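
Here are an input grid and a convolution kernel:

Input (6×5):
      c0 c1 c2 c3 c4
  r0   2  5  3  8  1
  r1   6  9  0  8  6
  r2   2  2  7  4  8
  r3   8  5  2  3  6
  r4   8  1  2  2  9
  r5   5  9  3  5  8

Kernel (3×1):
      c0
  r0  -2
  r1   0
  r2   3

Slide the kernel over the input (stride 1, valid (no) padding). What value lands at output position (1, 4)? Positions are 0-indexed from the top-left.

The receptive field on the input at this output position is [6 / 8 / 6]. Elementwise product with the kernel and sum: 6·-2 + 6·3.

6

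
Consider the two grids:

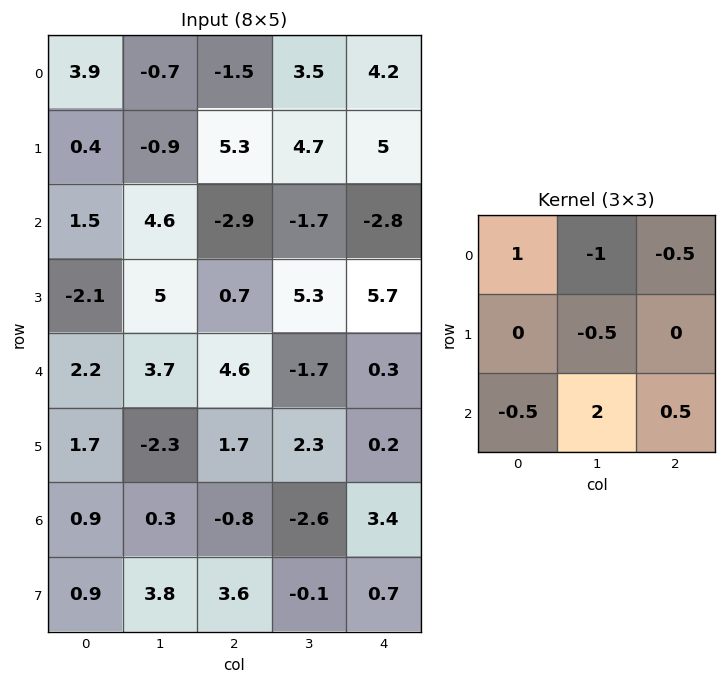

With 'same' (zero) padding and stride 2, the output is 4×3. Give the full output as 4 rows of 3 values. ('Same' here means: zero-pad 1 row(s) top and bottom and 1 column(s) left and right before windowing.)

Output[0,0]: The receptive field on the zero-padded input at this output position is [0 0 0 / 0 3.9 -0.7 / 0 0.4 -0.9]. Elementwise product with the kernel and sum: 0·1 + 0·-1 + 0·-0.5 + 3.9·-0.5 + 0·-0.5 + 0.4·2 + -0.9·0.5.

-1.6 14.15 5.55
-2.4 -5.55 9.85
0.75 5.05 -1.3
2.7 0.5 1.85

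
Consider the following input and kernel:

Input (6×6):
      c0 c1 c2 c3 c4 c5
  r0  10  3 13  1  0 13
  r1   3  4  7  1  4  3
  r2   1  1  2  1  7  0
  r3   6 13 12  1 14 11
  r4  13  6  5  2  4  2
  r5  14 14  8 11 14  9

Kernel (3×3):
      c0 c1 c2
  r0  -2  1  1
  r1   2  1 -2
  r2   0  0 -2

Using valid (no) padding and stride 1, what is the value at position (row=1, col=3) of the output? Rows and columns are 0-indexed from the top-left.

-8

The receptive field on the input at this output position is [1 4 3 / 1 7 0 / 1 14 11]. Elementwise product with the kernel and sum: 1·-2 + 4·1 + 3·1 + 1·2 + 7·1 + 0·-2 + 11·-2.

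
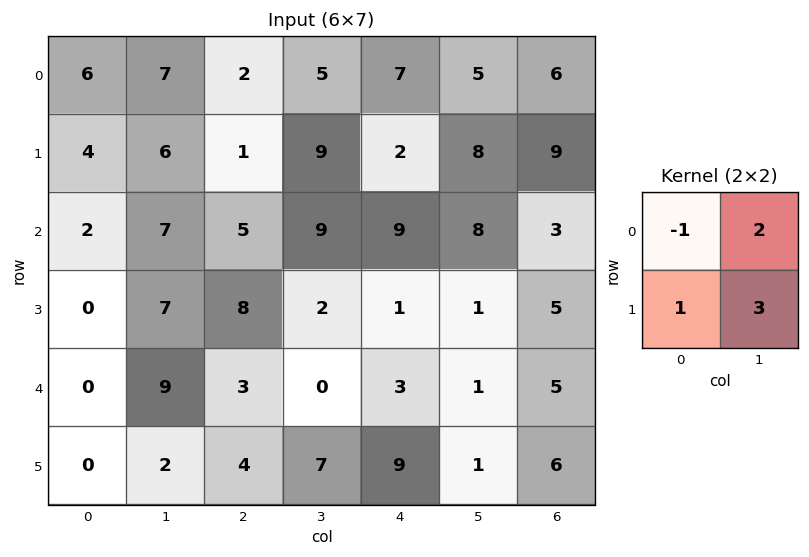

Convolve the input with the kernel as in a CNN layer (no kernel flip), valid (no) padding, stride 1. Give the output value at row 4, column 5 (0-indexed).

28

The receptive field on the input at this output position is [1 5 / 1 6]. Elementwise product with the kernel and sum: 1·-1 + 5·2 + 1·1 + 6·3.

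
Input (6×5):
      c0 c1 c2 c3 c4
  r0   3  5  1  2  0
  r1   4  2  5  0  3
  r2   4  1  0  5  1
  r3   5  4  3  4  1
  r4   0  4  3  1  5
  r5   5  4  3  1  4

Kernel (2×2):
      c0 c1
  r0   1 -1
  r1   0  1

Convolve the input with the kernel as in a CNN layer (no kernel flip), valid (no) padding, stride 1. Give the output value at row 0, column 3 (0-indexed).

The receptive field on the input at this output position is [2 0 / 0 3]. Elementwise product with the kernel and sum: 2·1 + 0·-1 + 3·1.

5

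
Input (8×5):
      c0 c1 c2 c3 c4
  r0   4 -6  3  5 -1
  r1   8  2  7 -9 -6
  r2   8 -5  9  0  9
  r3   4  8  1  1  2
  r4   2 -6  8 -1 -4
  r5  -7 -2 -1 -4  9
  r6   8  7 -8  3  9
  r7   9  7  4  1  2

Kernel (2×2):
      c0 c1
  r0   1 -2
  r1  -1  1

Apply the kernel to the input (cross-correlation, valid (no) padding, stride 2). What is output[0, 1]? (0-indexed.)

-23

The receptive field on the input at this output position is [3 5 / 7 -9]. Elementwise product with the kernel and sum: 3·1 + 5·-2 + 7·-1 + -9·1.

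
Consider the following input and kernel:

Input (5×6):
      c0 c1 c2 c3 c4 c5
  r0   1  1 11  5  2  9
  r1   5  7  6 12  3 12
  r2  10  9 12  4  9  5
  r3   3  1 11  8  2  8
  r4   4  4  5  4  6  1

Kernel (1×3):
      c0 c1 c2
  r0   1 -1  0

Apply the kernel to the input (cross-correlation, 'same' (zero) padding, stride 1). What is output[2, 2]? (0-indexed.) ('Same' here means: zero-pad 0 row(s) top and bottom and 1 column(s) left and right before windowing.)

The receptive field on the zero-padded input at this output position is [9 12 4]. Elementwise product with the kernel and sum: 9·1 + 12·-1.

-3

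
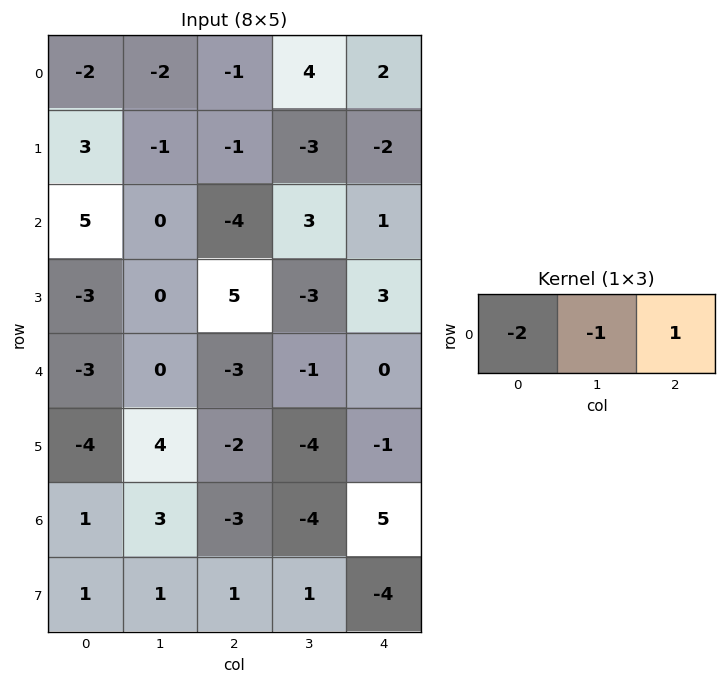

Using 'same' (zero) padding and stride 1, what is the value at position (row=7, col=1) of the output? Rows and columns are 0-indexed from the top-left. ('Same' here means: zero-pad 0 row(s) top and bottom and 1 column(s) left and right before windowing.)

-2

The receptive field on the zero-padded input at this output position is [1 1 1]. Elementwise product with the kernel and sum: 1·-2 + 1·-1 + 1·1.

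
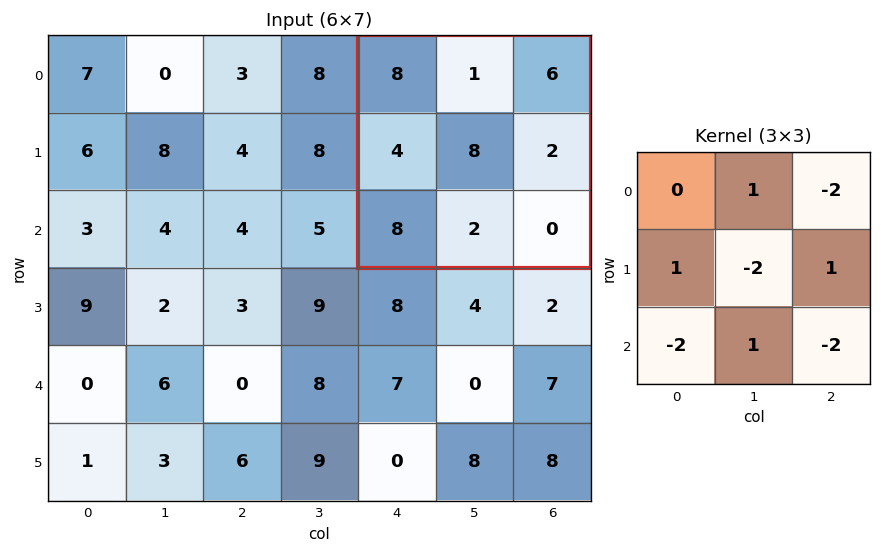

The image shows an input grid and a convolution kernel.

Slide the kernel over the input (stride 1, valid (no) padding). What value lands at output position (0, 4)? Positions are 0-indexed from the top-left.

-35

The receptive field on the input at this output position is [8 1 6 / 4 8 2 / 8 2 0]. Elementwise product with the kernel and sum: 1·1 + 6·-2 + 4·1 + 8·-2 + 2·1 + 8·-2 + 2·1 + 0·-2.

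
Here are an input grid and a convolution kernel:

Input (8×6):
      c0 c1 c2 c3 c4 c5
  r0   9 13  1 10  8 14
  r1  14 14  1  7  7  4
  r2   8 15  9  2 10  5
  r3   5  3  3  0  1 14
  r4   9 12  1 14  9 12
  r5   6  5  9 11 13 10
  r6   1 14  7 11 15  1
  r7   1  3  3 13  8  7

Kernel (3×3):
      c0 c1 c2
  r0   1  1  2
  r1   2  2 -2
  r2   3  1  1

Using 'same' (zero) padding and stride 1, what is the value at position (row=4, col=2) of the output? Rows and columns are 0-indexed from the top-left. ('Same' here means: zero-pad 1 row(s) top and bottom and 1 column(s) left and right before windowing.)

The receptive field on the zero-padded input at this output position is [3 3 0 / 12 1 14 / 5 9 11]. Elementwise product with the kernel and sum: 3·1 + 3·1 + 0·2 + 12·2 + 1·2 + 14·-2 + 5·3 + 9·1 + 11·1.

39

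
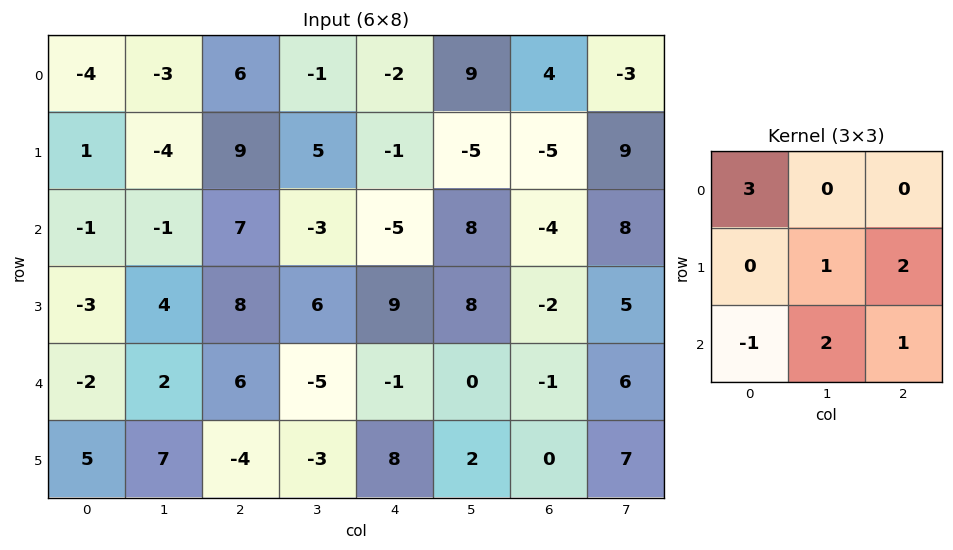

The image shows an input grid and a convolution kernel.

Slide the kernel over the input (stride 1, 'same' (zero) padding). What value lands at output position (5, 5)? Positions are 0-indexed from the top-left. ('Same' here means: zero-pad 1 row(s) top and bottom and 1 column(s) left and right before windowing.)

-1

The receptive field on the zero-padded input at this output position is [-1 0 -1 / 8 2 0 / 0 0 0]. Elementwise product with the kernel and sum: -1·3 + 2·1 + 0·2 + 0·-1 + 0·2 + 0·1.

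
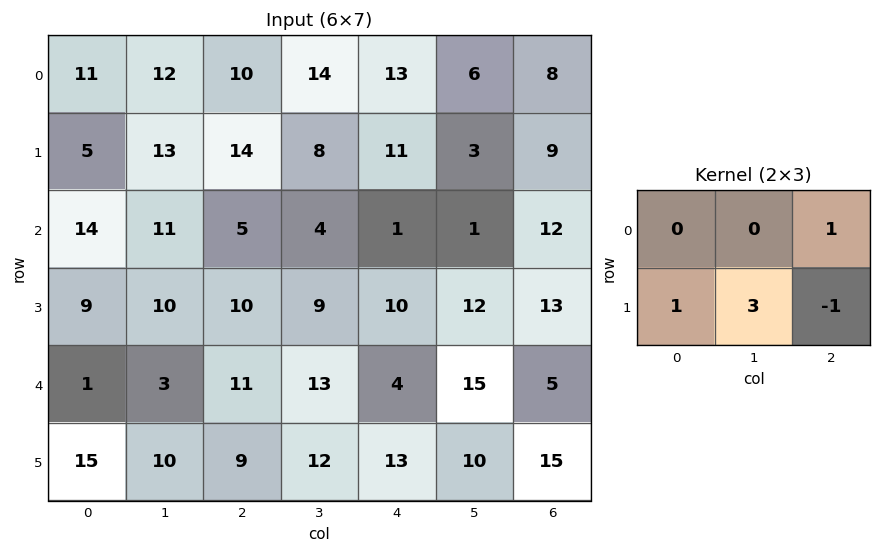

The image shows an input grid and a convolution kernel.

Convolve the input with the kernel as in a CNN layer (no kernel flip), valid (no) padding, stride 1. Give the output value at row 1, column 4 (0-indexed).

1

The receptive field on the input at this output position is [11 3 9 / 1 1 12]. Elementwise product with the kernel and sum: 9·1 + 1·1 + 1·3 + 12·-1.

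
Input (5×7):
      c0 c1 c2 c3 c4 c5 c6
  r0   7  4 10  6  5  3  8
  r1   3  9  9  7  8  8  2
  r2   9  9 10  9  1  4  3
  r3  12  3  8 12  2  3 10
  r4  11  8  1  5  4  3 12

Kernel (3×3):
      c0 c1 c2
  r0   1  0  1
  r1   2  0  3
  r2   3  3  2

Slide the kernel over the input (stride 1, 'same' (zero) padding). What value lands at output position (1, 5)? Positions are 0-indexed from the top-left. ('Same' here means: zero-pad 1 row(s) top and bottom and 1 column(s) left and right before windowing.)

56

The receptive field on the zero-padded input at this output position is [5 3 8 / 8 8 2 / 1 4 3]. Elementwise product with the kernel and sum: 5·1 + 8·1 + 8·2 + 2·3 + 1·3 + 4·3 + 3·2.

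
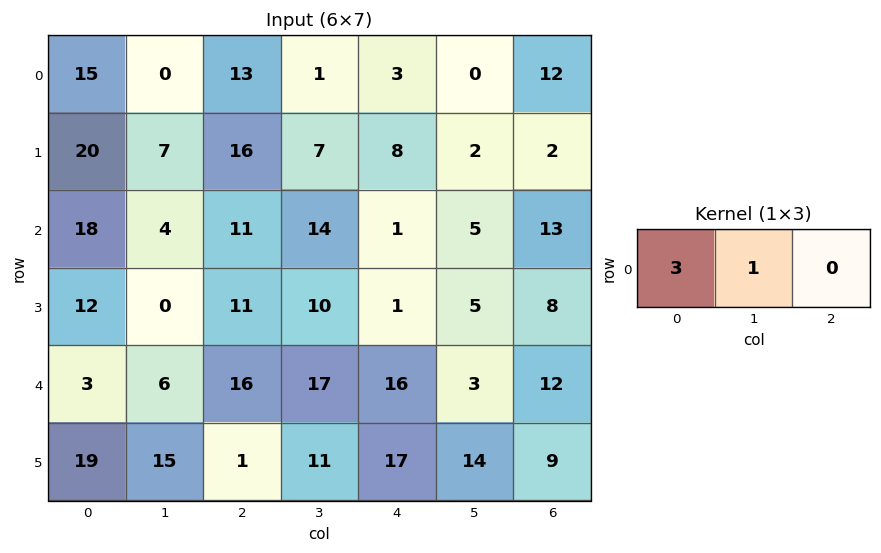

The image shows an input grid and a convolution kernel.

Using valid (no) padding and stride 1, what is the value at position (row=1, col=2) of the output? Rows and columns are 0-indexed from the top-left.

55

The receptive field on the input at this output position is [16 7 8]. Elementwise product with the kernel and sum: 16·3 + 7·1.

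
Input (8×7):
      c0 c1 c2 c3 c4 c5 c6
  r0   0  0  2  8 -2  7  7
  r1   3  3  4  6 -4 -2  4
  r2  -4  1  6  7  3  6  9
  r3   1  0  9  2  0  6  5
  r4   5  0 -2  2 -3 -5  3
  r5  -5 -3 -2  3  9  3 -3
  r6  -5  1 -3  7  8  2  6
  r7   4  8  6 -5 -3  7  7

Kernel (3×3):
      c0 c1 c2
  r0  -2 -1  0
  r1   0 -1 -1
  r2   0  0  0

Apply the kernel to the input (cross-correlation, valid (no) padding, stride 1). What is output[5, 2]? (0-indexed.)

The receptive field on the input at this output position is [-2 3 9 / -3 7 8 / 6 -5 -3]. Elementwise product with the kernel and sum: -2·-2 + 3·-1 + 7·-1 + 8·-1.

-14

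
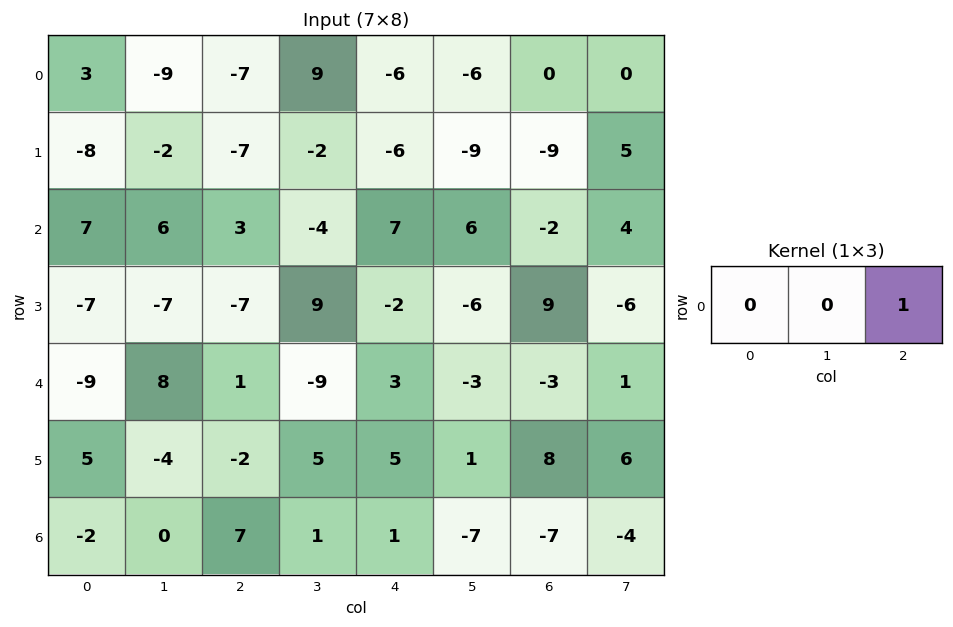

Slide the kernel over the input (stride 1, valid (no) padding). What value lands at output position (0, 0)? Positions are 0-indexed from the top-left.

-7

The receptive field on the input at this output position is [3 -9 -7]. Elementwise product with the kernel and sum: -7·1.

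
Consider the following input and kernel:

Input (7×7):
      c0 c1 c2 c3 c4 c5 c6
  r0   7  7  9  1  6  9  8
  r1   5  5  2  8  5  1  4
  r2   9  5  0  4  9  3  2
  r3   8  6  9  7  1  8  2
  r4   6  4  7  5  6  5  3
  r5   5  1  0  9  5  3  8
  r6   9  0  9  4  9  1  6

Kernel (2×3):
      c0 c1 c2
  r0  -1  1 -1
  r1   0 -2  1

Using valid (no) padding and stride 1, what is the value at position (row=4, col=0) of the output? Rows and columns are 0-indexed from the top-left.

The receptive field on the input at this output position is [6 4 7 / 5 1 0]. Elementwise product with the kernel and sum: 6·-1 + 4·1 + 7·-1 + 1·-2 + 0·1.

-11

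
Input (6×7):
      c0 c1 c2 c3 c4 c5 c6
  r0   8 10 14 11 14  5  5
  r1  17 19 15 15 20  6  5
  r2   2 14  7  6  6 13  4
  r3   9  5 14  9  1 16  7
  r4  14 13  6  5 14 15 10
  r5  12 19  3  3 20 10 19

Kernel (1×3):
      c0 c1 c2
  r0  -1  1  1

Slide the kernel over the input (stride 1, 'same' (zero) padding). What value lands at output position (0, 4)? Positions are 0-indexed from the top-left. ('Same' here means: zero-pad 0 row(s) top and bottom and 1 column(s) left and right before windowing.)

The receptive field on the zero-padded input at this output position is [11 14 5]. Elementwise product with the kernel and sum: 11·-1 + 14·1 + 5·1.

8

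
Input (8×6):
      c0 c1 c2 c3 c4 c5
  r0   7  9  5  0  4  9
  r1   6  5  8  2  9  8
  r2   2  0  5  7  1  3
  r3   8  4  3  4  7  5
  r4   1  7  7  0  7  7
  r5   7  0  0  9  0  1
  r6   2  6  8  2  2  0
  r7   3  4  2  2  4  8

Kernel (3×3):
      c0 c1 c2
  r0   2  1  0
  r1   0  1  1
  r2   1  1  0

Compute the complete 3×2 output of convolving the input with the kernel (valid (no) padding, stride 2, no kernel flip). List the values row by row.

Output[0,0]: The receptive field on the input at this output position is [7 9 5 / 6 5 8 / 2 0 5]. Elementwise product with the kernel and sum: 7·2 + 9·1 + 5·1 + 8·1 + 2·1 + 0·1.
Output[0,1]: The receptive field on the input at this output position is [5 0 4 / 8 2 9 / 5 7 1]. Elementwise product with the kernel and sum: 5·2 + 0·1 + 2·1 + 9·1 + 5·1 + 7·1.

38 33
19 35
17 33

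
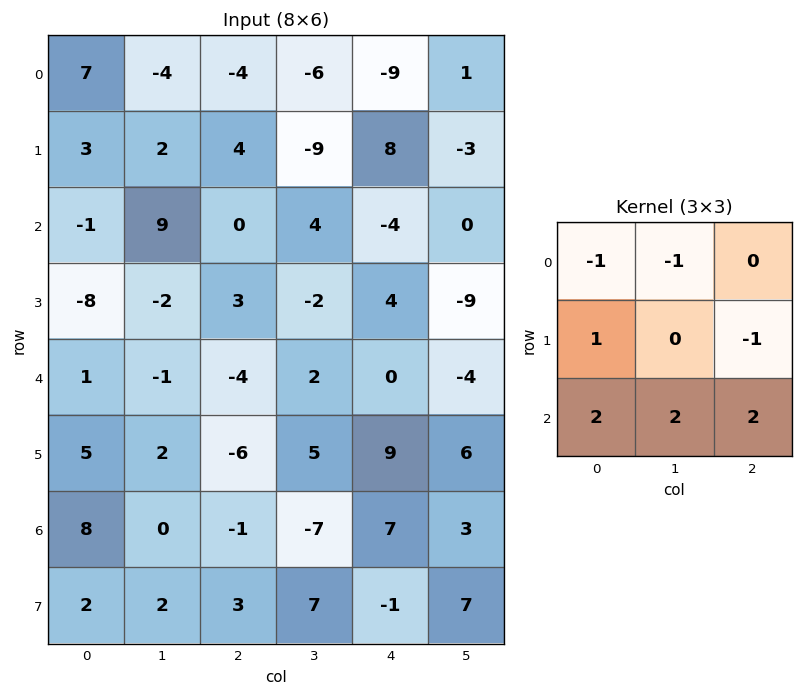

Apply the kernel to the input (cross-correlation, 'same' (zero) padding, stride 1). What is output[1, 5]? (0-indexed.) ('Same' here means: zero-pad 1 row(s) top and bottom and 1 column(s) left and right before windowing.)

The receptive field on the zero-padded input at this output position is [-9 1 0 / 8 -3 0 / -4 0 0]. Elementwise product with the kernel and sum: -9·-1 + 1·-1 + 8·1 + 0·-1 + -4·2 + 0·2 + 0·2.

8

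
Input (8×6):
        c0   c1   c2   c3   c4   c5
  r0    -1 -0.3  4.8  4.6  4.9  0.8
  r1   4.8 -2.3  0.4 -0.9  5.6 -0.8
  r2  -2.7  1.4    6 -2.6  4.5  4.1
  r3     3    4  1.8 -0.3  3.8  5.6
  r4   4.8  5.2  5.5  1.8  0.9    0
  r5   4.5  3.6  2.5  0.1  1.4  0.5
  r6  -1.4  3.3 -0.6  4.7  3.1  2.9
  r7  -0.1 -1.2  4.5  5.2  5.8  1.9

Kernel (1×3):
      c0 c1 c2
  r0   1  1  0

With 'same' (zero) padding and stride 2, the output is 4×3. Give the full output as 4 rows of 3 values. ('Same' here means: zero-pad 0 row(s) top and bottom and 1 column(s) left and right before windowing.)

-1 4.5 9.5
-2.7 7.4 1.9
4.8 10.7 2.7
-1.4 2.7 7.8

Output[0,0]: The receptive field on the zero-padded input at this output position is [0 -1 -0.3]. Elementwise product with the kernel and sum: 0·1 + -1·1.
Output[0,1]: The receptive field on the zero-padded input at this output position is [-0.3 4.8 4.6]. Elementwise product with the kernel and sum: -0.3·1 + 4.8·1.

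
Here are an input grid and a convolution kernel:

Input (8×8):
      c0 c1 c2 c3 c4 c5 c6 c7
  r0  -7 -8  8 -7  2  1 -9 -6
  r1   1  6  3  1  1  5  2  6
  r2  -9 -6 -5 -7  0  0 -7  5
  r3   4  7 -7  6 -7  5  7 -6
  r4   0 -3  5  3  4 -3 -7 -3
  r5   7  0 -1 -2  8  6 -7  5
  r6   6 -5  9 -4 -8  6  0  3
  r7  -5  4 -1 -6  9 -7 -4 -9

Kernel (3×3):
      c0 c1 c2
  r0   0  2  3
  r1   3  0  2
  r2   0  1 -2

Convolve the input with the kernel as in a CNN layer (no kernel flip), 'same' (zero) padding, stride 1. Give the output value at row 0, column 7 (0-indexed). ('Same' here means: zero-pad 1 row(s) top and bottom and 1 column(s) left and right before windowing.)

The receptive field on the zero-padded input at this output position is [0 0 0 / -9 -6 0 / 2 6 0]. Elementwise product with the kernel and sum: 0·2 + 0·3 + -9·3 + 0·2 + 6·1 + 0·-2.

-21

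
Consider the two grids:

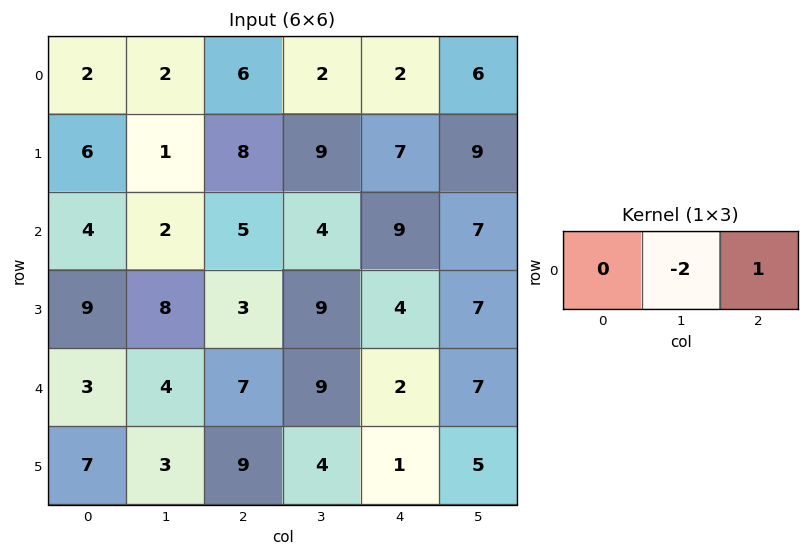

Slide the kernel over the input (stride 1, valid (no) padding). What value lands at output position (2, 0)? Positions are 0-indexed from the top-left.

1

The receptive field on the input at this output position is [4 2 5]. Elementwise product with the kernel and sum: 2·-2 + 5·1.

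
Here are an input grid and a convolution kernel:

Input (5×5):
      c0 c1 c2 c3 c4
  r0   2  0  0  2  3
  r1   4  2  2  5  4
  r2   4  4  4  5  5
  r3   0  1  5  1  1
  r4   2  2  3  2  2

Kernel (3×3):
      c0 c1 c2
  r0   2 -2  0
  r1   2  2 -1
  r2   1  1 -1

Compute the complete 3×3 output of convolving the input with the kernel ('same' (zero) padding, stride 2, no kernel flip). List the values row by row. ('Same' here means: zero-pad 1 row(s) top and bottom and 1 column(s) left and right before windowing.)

6 -3 19
-5 16 24
2 0 8

Output[0,0]: The receptive field on the zero-padded input at this output position is [0 0 0 / 0 2 0 / 0 4 2]. Elementwise product with the kernel and sum: 0·2 + 0·-2 + 0·2 + 2·2 + 0·-1 + 0·1 + 4·1 + 2·-1.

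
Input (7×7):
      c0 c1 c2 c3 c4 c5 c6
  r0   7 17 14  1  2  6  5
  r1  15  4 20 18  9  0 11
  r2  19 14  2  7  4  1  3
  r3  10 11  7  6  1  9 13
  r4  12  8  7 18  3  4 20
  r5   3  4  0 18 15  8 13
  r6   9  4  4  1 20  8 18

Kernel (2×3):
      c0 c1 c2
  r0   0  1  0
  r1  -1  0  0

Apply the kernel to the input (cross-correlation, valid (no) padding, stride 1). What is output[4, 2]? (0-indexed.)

The receptive field on the input at this output position is [7 18 3 / 0 18 15]. Elementwise product with the kernel and sum: 18·1 + 0·-1.

18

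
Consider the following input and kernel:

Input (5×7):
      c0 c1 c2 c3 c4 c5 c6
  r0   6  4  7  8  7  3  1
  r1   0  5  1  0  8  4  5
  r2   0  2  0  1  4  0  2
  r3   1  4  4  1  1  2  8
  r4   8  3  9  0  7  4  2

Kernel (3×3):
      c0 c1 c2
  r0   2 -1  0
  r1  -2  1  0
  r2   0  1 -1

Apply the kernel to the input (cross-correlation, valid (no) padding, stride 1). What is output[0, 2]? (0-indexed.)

The receptive field on the input at this output position is [7 8 7 / 1 0 8 / 0 1 4]. Elementwise product with the kernel and sum: 7·2 + 8·-1 + 1·-2 + 0·1 + 1·1 + 4·-1.

1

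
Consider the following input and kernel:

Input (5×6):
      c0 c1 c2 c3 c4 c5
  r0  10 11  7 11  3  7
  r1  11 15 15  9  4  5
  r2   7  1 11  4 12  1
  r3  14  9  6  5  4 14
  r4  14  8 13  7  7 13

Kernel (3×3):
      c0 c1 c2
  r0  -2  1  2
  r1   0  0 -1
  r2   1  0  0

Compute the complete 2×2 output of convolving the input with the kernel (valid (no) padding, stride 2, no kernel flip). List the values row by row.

-3 10
17 15

Output[0,0]: The receptive field on the input at this output position is [10 11 7 / 11 15 15 / 7 1 11]. Elementwise product with the kernel and sum: 10·-2 + 11·1 + 7·2 + 15·-1 + 7·1.
Output[0,1]: The receptive field on the input at this output position is [7 11 3 / 15 9 4 / 11 4 12]. Elementwise product with the kernel and sum: 7·-2 + 11·1 + 3·2 + 4·-1 + 11·1.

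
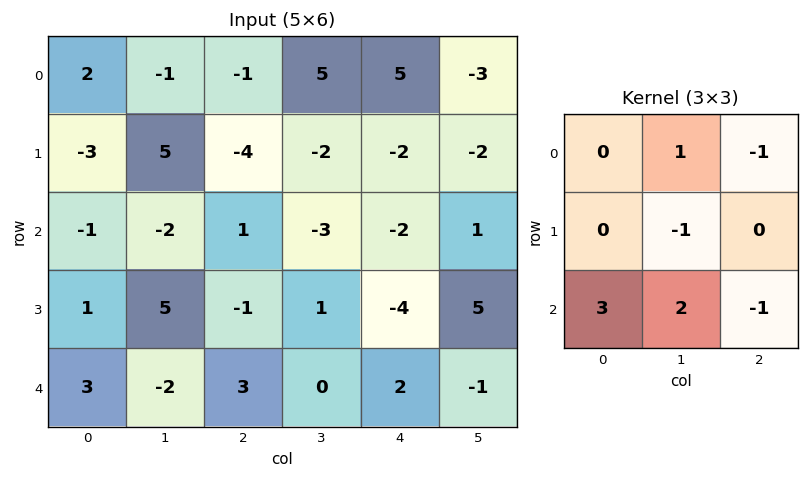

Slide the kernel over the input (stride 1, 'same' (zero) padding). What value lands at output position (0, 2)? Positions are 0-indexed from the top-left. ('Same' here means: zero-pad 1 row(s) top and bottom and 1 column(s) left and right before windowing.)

The receptive field on the zero-padded input at this output position is [0 0 0 / -1 -1 5 / 5 -4 -2]. Elementwise product with the kernel and sum: 0·1 + 0·-1 + -1·-1 + 5·3 + -4·2 + -2·-1.

10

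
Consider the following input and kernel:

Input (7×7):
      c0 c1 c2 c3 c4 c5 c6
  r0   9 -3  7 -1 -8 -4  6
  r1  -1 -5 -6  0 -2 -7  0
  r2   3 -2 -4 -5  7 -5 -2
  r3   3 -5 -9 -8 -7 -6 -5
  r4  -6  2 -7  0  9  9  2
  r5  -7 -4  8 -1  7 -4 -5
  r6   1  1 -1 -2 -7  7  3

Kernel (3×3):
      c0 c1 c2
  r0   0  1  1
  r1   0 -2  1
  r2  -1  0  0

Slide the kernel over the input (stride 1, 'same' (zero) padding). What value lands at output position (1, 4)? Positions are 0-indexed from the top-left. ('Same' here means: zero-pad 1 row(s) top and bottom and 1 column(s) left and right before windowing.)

The receptive field on the zero-padded input at this output position is [-1 -8 -4 / 0 -2 -7 / -5 7 -5]. Elementwise product with the kernel and sum: -8·1 + -4·1 + -2·-2 + -7·1 + -5·-1.

-10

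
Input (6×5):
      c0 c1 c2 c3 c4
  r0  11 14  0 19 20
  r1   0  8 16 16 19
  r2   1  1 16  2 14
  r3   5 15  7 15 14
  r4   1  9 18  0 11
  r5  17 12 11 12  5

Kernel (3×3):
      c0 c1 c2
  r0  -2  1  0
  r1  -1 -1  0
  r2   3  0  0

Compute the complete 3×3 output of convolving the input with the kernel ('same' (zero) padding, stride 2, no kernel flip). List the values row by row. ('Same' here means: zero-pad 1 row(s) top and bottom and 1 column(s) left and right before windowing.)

-11 10 9
-1 28 16
4 -14 9

Output[0,0]: The receptive field on the zero-padded input at this output position is [0 0 0 / 0 11 14 / 0 0 8]. Elementwise product with the kernel and sum: 0·-2 + 0·1 + 0·-1 + 11·-1 + 0·3.
Output[0,1]: The receptive field on the zero-padded input at this output position is [0 0 0 / 14 0 19 / 8 16 16]. Elementwise product with the kernel and sum: 0·-2 + 0·1 + 14·-1 + 0·-1 + 8·3.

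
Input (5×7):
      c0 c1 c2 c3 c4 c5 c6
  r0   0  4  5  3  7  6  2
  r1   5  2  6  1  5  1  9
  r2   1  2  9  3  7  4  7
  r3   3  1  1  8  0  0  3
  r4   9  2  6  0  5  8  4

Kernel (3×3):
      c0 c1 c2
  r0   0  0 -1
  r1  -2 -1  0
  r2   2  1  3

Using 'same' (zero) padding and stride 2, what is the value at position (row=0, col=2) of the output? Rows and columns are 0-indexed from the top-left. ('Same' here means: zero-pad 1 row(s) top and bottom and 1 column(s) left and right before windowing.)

The receptive field on the zero-padded input at this output position is [0 0 0 / 3 7 6 / 1 5 1]. Elementwise product with the kernel and sum: 0·-1 + 3·-2 + 7·-1 + 1·2 + 5·1 + 1·3.

-3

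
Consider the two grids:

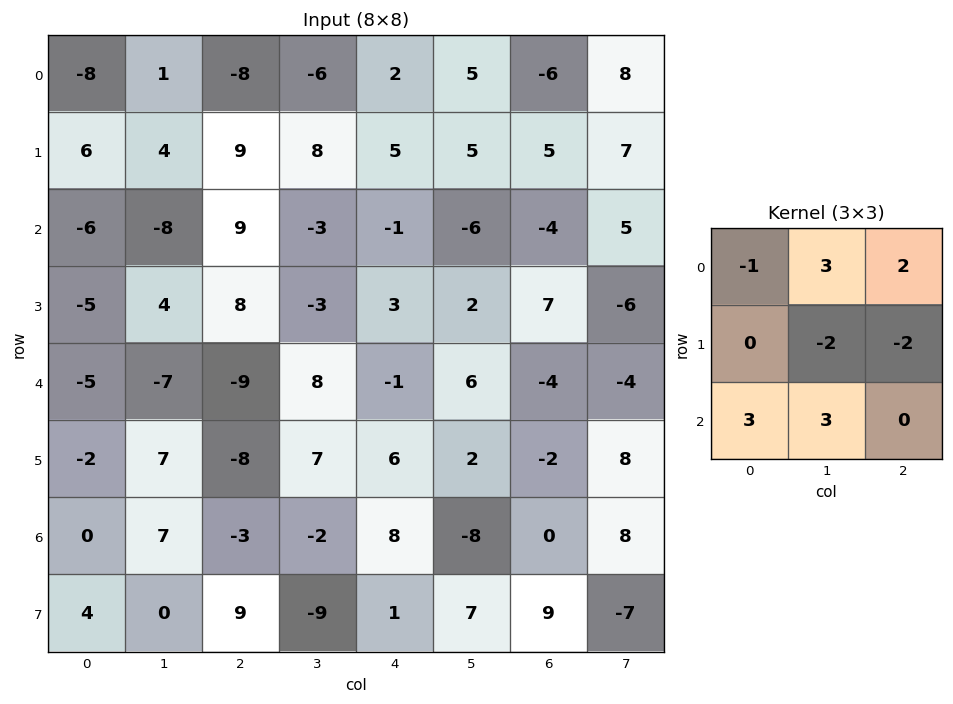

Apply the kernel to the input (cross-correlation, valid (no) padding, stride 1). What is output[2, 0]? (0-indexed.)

The receptive field on the input at this output position is [-6 -8 9 / -5 4 8 / -5 -7 -9]. Elementwise product with the kernel and sum: -6·-1 + -8·3 + 9·2 + 4·-2 + 8·-2 + -5·3 + -7·3.

-60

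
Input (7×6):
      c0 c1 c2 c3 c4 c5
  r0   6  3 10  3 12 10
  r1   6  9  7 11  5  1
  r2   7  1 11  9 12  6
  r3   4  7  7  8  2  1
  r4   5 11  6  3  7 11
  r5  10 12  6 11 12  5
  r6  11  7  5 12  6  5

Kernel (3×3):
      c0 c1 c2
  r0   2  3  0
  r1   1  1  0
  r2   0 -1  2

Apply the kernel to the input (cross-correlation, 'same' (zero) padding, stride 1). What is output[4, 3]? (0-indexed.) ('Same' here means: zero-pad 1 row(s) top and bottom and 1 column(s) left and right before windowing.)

60

The receptive field on the zero-padded input at this output position is [7 8 2 / 6 3 7 / 6 11 12]. Elementwise product with the kernel and sum: 7·2 + 8·3 + 6·1 + 3·1 + 11·-1 + 12·2.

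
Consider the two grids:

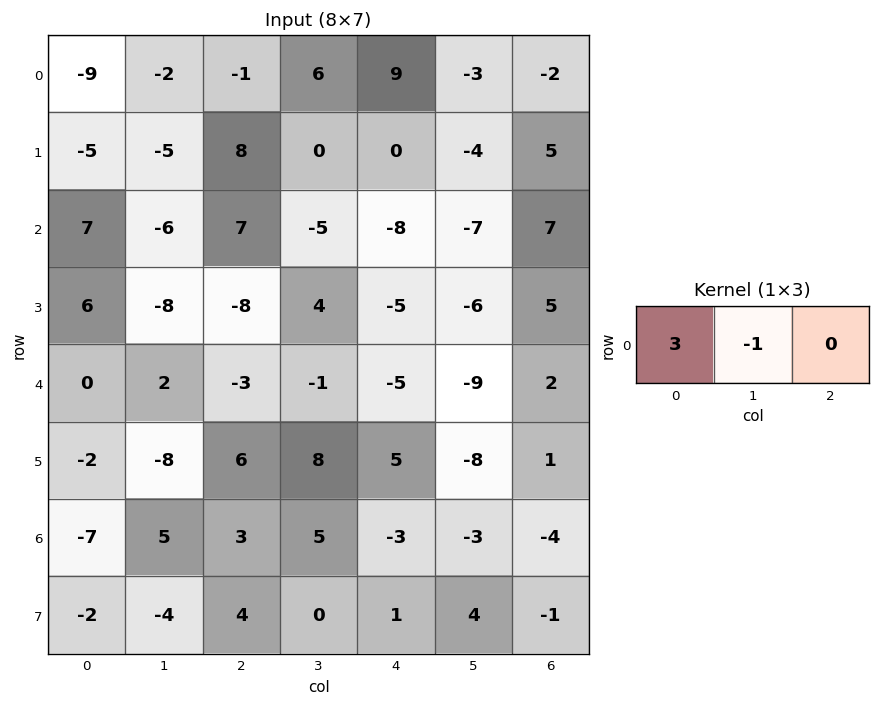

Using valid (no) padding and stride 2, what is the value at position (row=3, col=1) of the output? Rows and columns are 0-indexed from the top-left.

The receptive field on the input at this output position is [3 5 -3]. Elementwise product with the kernel and sum: 3·3 + 5·-1.

4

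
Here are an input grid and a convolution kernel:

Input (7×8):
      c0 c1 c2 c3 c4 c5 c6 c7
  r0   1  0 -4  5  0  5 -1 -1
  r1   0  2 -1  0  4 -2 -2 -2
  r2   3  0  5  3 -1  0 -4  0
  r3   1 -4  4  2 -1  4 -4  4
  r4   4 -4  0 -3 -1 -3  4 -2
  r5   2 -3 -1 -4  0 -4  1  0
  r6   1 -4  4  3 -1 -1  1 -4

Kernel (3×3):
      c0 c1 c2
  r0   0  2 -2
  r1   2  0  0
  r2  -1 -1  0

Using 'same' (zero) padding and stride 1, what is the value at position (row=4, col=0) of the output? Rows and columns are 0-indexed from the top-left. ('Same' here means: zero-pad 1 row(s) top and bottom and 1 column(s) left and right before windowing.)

The receptive field on the zero-padded input at this output position is [0 1 -4 / 0 4 -4 / 0 2 -3]. Elementwise product with the kernel and sum: 1·2 + -4·-2 + 0·2 + 0·-1 + 2·-1.

8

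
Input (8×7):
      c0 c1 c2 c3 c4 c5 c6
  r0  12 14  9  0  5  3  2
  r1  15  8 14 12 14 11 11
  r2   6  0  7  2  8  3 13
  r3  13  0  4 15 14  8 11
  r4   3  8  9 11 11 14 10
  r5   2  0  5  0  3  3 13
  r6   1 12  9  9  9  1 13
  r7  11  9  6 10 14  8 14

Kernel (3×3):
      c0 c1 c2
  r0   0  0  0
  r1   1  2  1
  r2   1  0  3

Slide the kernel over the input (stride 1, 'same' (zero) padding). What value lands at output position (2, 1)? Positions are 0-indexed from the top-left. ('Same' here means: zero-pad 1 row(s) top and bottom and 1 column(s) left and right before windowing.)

The receptive field on the zero-padded input at this output position is [15 8 14 / 6 0 7 / 13 0 4]. Elementwise product with the kernel and sum: 6·1 + 0·2 + 7·1 + 13·1 + 4·3.

38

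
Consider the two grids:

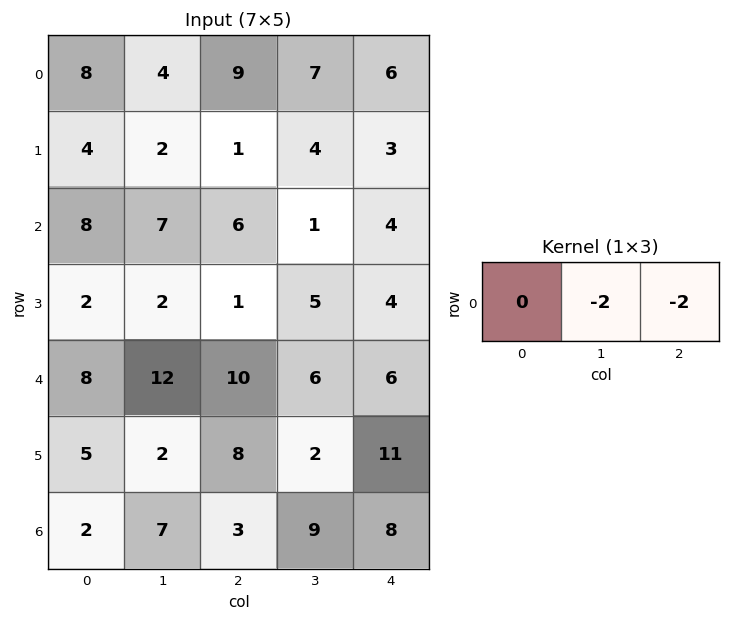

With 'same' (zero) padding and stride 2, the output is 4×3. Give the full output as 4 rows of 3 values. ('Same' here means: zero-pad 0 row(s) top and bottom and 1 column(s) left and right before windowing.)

Output[0,0]: The receptive field on the zero-padded input at this output position is [0 8 4]. Elementwise product with the kernel and sum: 8·-2 + 4·-2.
Output[0,1]: The receptive field on the zero-padded input at this output position is [4 9 7]. Elementwise product with the kernel and sum: 9·-2 + 7·-2.

-24 -32 -12
-30 -14 -8
-40 -32 -12
-18 -24 -16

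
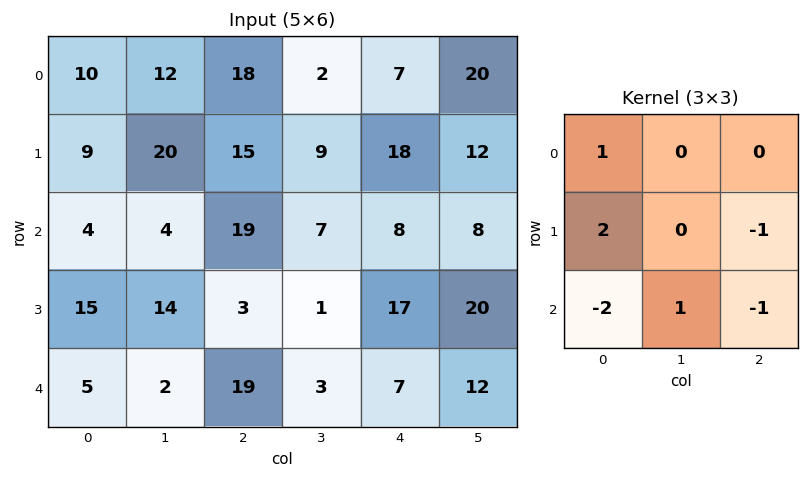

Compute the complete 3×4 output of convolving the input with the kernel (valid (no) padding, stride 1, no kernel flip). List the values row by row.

-10 47 -9 -6
-21 -5 23 10
4 43 -34 -22

Output[0,0]: The receptive field on the input at this output position is [10 12 18 / 9 20 15 / 4 4 19]. Elementwise product with the kernel and sum: 10·1 + 9·2 + 15·-1 + 4·-2 + 4·1 + 19·-1.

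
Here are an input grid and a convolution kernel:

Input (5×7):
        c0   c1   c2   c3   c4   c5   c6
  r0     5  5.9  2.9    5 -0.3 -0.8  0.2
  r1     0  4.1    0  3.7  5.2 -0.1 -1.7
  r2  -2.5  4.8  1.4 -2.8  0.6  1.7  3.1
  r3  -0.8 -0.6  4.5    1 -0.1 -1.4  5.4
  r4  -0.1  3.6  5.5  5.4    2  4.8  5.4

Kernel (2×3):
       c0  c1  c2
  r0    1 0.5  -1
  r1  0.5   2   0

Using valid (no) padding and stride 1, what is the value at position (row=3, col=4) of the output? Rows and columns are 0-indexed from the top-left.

4.4

The receptive field on the input at this output position is [-0.1 -1.4 5.4 / 2 4.8 5.4]. Elementwise product with the kernel and sum: -0.1·1 + -1.4·0.5 + 5.4·-1 + 2·0.5 + 4.8·2.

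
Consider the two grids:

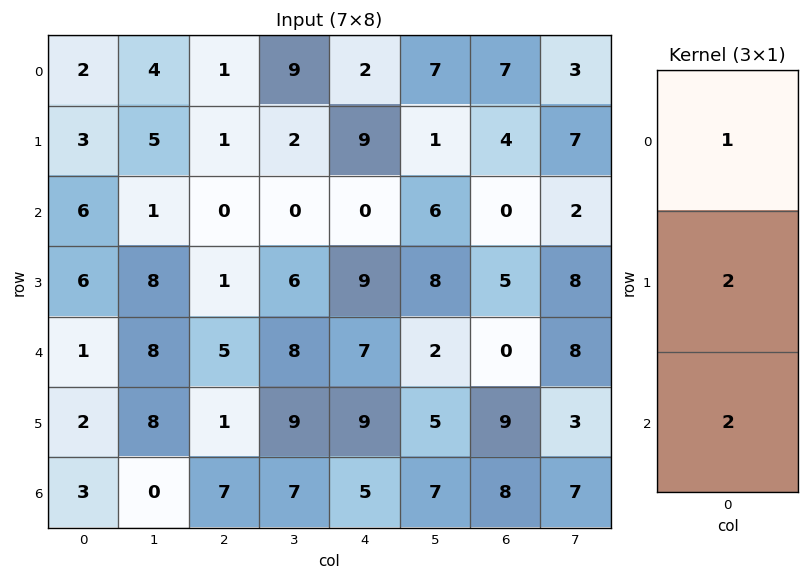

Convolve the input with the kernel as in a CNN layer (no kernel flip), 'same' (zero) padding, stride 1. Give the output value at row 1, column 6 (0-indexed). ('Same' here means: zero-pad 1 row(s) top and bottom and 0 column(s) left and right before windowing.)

The receptive field on the zero-padded input at this output position is [7 / 4 / 0]. Elementwise product with the kernel and sum: 7·1 + 4·2 + 0·2.

15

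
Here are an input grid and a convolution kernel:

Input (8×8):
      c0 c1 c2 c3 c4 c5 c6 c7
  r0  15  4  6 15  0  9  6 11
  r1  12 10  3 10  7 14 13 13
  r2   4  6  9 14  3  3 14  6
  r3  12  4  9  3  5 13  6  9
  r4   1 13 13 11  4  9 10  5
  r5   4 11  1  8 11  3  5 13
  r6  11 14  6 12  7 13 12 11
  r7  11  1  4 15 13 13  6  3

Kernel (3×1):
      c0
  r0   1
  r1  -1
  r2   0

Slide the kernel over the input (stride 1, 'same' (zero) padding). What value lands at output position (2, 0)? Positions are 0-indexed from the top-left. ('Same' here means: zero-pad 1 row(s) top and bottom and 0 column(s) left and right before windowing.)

8

The receptive field on the zero-padded input at this output position is [12 / 4 / 12]. Elementwise product with the kernel and sum: 12·1 + 4·-1.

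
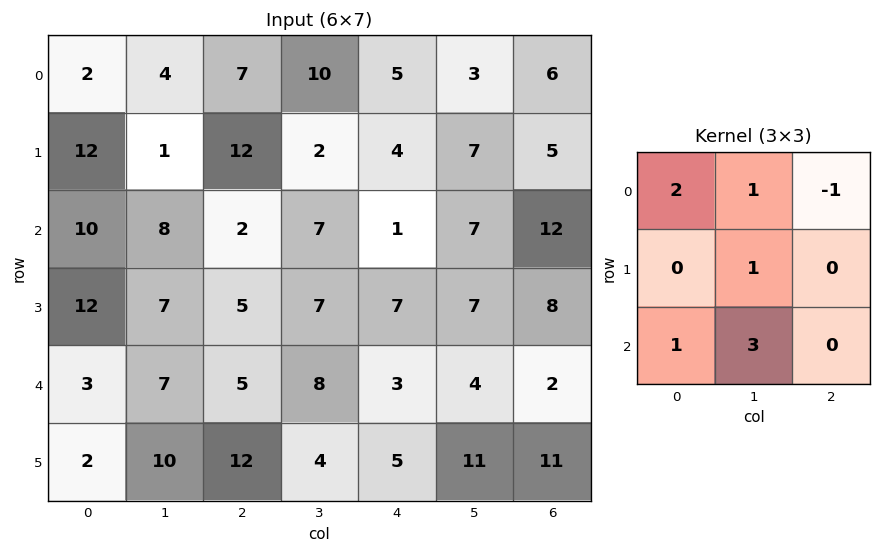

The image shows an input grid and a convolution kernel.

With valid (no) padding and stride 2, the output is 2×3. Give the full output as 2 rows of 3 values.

36 44 36
57 46 19

Output[0,0]: The receptive field on the input at this output position is [2 4 7 / 12 1 12 / 10 8 2]. Elementwise product with the kernel and sum: 2·2 + 4·1 + 7·-1 + 1·1 + 10·1 + 8·3.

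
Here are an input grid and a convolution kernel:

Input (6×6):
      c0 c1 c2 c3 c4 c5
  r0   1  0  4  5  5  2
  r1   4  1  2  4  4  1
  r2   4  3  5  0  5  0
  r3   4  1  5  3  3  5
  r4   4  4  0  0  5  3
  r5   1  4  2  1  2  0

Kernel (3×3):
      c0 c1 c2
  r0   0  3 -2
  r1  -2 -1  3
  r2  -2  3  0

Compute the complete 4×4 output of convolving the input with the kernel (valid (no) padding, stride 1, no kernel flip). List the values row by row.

Output[0,0]: The receptive field on the input at this output position is [1 0 4 / 4 1 2 / 4 3 5]. Elementwise product with the kernel and sum: 0·3 + 4·-2 + 4·-2 + 1·-1 + 2·3 + 4·-2 + 3·3.

-10 19 -1 17
-2 0 8 8
9 9 -14 36
-9 -1 17 7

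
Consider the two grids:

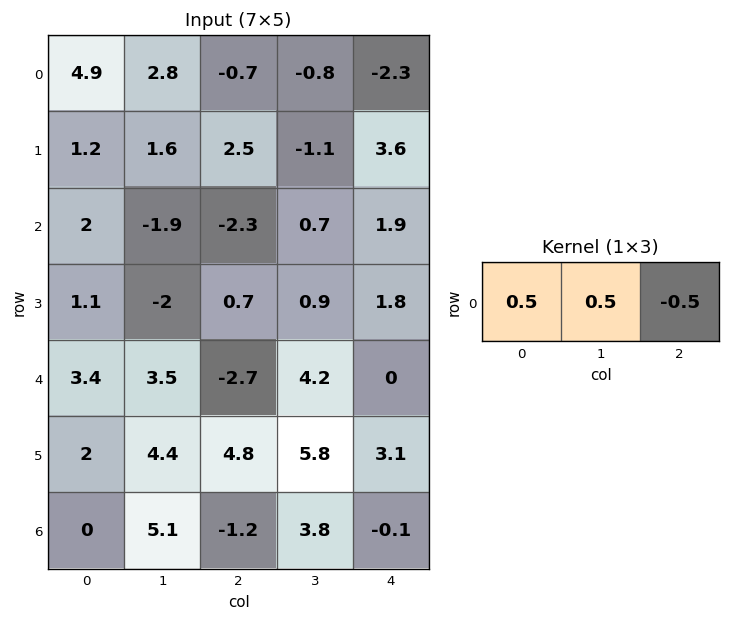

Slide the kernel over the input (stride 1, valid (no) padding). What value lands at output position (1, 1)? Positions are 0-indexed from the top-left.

2.6

The receptive field on the input at this output position is [1.6 2.5 -1.1]. Elementwise product with the kernel and sum: 1.6·0.5 + 2.5·0.5 + -1.1·-0.5.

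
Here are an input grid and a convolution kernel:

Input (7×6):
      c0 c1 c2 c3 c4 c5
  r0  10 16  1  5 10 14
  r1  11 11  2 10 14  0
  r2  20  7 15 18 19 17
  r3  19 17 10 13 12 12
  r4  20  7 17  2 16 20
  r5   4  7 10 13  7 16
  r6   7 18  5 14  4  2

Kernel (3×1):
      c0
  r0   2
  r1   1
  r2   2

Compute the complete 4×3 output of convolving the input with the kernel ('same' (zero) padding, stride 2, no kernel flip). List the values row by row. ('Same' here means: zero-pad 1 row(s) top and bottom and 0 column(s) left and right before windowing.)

32 5 38
80 39 71
66 57 54
15 25 18

Output[0,0]: The receptive field on the zero-padded input at this output position is [0 / 10 / 11]. Elementwise product with the kernel and sum: 0·2 + 10·1 + 11·2.
Output[0,1]: The receptive field on the zero-padded input at this output position is [0 / 1 / 2]. Elementwise product with the kernel and sum: 0·2 + 1·1 + 2·2.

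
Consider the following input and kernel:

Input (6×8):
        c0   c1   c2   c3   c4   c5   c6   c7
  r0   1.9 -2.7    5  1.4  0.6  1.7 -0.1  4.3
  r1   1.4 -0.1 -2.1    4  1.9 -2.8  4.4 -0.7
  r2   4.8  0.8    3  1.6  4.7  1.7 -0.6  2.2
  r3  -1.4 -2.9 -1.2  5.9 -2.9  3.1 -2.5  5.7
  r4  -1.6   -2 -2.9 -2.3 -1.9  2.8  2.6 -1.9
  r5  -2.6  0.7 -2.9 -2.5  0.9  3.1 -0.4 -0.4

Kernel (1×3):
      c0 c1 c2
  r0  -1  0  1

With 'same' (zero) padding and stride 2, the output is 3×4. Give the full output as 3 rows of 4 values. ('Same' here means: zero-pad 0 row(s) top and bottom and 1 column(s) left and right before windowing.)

-2.7 4.1 0.3 2.6
0.8 0.8 0.1 0.5
-2 -0.3 5.1 -4.7

Output[0,0]: The receptive field on the zero-padded input at this output position is [0 1.9 -2.7]. Elementwise product with the kernel and sum: 0·-1 + -2.7·1.
Output[0,1]: The receptive field on the zero-padded input at this output position is [-2.7 5 1.4]. Elementwise product with the kernel and sum: -2.7·-1 + 1.4·1.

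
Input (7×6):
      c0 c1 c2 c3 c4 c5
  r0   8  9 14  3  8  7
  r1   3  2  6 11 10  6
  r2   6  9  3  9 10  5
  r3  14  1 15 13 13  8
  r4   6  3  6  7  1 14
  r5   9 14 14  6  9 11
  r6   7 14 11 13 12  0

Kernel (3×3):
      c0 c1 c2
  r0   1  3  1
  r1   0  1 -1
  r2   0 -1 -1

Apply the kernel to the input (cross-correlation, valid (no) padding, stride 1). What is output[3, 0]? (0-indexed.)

The receptive field on the input at this output position is [14 1 15 / 6 3 6 / 9 14 14]. Elementwise product with the kernel and sum: 14·1 + 1·3 + 15·1 + 3·1 + 6·-1 + 14·-1 + 14·-1.

1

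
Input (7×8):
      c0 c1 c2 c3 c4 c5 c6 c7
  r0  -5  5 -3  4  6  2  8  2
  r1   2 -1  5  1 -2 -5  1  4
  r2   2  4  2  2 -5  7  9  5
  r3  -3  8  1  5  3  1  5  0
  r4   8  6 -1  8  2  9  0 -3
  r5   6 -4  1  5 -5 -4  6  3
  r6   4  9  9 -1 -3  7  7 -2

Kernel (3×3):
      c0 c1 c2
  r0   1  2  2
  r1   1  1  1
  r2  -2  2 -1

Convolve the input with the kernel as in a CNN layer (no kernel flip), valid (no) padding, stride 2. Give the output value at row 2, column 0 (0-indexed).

22

The receptive field on the input at this output position is [8 6 -1 / 6 -4 1 / 4 9 9]. Elementwise product with the kernel and sum: 8·1 + 6·2 + -1·2 + 6·1 + -4·1 + 1·1 + 4·-2 + 9·2 + 9·-1.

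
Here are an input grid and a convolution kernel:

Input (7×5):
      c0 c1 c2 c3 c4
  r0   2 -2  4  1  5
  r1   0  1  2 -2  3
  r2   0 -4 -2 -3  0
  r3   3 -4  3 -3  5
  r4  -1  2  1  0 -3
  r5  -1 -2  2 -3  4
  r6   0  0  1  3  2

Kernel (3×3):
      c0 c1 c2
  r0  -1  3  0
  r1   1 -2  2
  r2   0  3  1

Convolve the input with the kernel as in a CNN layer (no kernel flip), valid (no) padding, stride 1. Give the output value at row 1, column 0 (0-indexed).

The receptive field on the input at this output position is [0 1 2 / 0 -4 -2 / 3 -4 3]. Elementwise product with the kernel and sum: 0·-1 + 1·3 + 0·1 + -4·-2 + -2·2 + -4·3 + 3·1.

-2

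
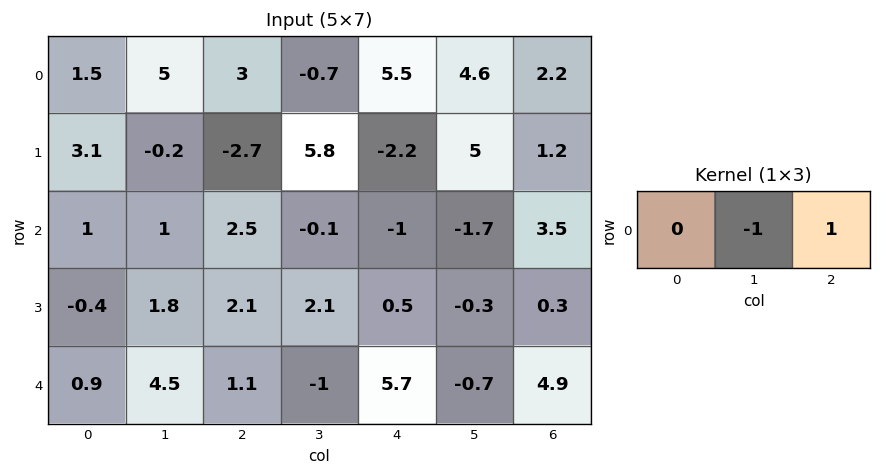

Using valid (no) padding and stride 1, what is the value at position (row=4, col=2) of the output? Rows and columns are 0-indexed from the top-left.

The receptive field on the input at this output position is [1.1 -1 5.7]. Elementwise product with the kernel and sum: -1·-1 + 5.7·1.

6.7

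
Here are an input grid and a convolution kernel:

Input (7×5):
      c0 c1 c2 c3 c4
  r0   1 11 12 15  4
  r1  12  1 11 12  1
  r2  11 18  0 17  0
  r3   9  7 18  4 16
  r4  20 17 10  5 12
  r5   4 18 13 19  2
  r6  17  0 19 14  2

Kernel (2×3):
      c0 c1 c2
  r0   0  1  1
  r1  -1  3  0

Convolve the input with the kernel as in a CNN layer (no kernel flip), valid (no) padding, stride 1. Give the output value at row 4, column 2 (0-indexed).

The receptive field on the input at this output position is [10 5 12 / 13 19 2]. Elementwise product with the kernel and sum: 5·1 + 12·1 + 13·-1 + 19·3.

61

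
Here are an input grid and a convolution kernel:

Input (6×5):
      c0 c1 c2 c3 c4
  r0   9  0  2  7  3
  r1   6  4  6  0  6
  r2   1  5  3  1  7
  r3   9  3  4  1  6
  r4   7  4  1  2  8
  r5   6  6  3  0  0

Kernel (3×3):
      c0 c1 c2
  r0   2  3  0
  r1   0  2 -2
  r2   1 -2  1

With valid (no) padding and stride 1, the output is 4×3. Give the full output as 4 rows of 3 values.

8 18 21
35 26 8
15 29 4
30 16 2

Output[0,0]: The receptive field on the input at this output position is [9 0 2 / 6 4 6 / 1 5 3]. Elementwise product with the kernel and sum: 9·2 + 0·3 + 4·2 + 6·-2 + 1·1 + 5·-2 + 3·1.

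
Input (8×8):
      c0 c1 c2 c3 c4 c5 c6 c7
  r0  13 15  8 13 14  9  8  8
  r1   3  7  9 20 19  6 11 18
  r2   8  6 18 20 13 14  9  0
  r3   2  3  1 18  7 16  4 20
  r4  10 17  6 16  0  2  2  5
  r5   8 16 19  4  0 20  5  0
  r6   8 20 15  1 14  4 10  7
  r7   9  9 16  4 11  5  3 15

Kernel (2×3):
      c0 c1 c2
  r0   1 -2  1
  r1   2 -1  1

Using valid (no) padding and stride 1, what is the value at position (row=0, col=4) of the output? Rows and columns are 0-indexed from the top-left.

The receptive field on the input at this output position is [14 9 8 / 19 6 11]. Elementwise product with the kernel and sum: 14·1 + 9·-2 + 8·1 + 19·2 + 6·-1 + 11·1.

47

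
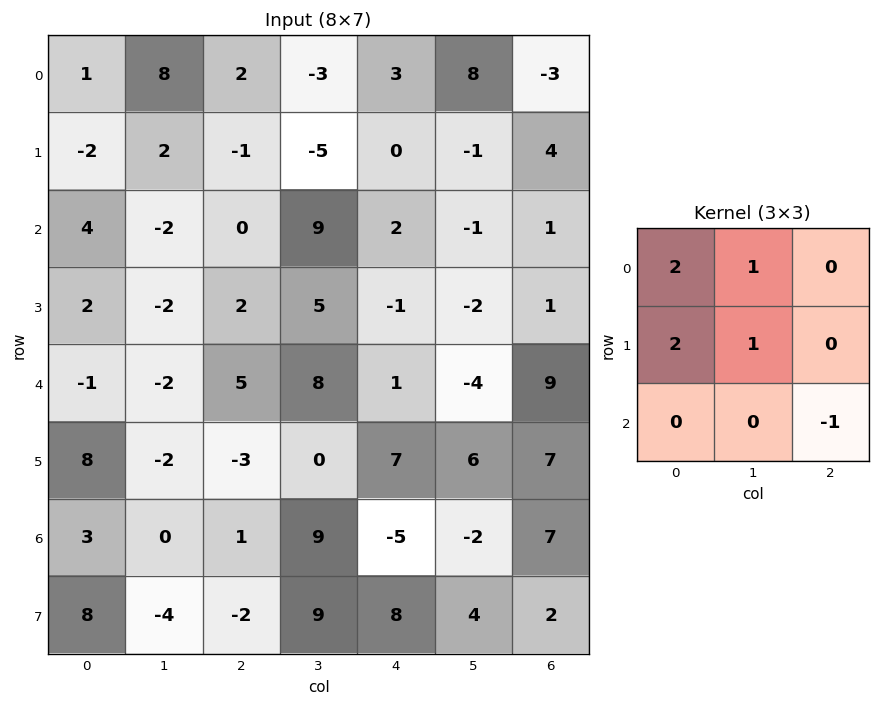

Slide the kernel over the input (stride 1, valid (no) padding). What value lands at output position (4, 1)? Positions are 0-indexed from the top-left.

-15

The receptive field on the input at this output position is [-2 5 8 / -2 -3 0 / 0 1 9]. Elementwise product with the kernel and sum: -2·2 + 5·1 + -2·2 + -3·1 + 9·-1.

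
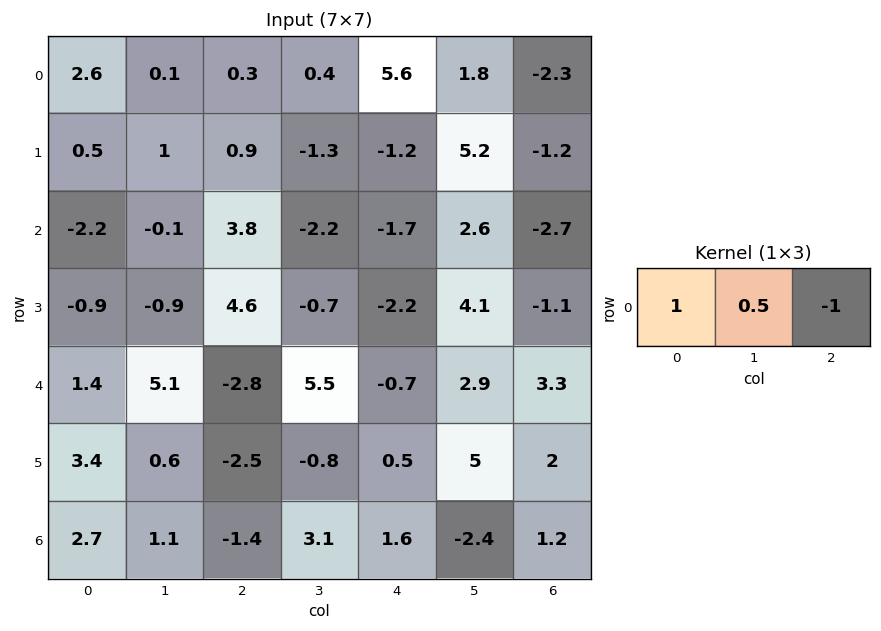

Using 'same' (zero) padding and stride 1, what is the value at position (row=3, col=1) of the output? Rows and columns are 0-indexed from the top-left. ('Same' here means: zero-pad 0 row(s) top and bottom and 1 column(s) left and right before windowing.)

The receptive field on the zero-padded input at this output position is [-0.9 -0.9 4.6]. Elementwise product with the kernel and sum: -0.9·1 + -0.9·0.5 + 4.6·-1.

-5.95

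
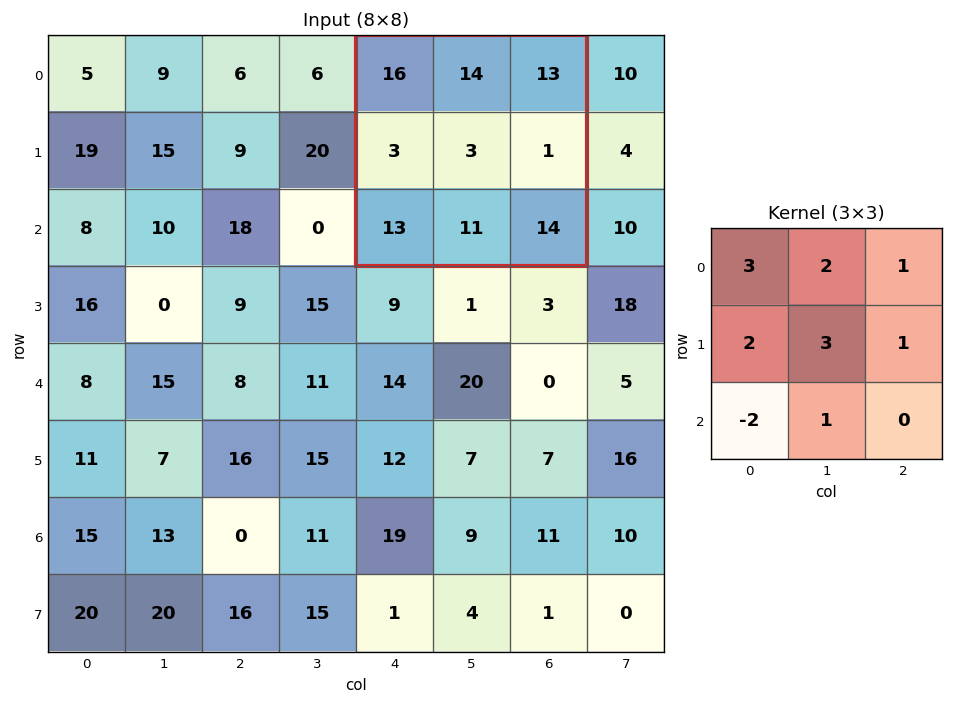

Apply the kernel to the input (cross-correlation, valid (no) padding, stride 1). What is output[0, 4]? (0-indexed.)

90

The receptive field on the input at this output position is [16 14 13 / 3 3 1 / 13 11 14]. Elementwise product with the kernel and sum: 16·3 + 14·2 + 13·1 + 3·2 + 3·3 + 1·1 + 13·-2 + 11·1.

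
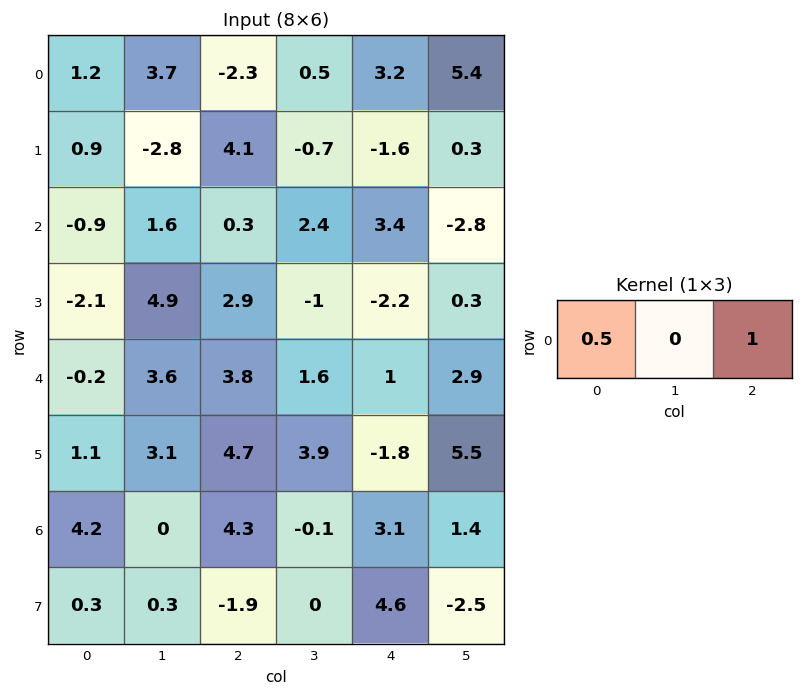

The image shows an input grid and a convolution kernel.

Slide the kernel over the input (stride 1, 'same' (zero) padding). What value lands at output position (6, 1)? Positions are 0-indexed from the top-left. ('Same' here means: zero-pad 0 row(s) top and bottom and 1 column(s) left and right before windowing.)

6.4

The receptive field on the zero-padded input at this output position is [4.2 0 4.3]. Elementwise product with the kernel and sum: 4.2·0.5 + 4.3·1.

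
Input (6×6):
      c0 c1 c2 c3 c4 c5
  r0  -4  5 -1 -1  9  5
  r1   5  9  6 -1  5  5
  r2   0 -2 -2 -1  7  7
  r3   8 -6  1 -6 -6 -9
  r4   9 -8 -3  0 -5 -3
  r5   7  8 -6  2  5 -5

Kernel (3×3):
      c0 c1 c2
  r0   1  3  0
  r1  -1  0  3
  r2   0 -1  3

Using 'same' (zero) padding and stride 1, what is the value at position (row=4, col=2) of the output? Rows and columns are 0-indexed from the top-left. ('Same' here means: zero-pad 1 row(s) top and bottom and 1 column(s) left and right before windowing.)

The receptive field on the zero-padded input at this output position is [-6 1 -6 / -8 -3 0 / 8 -6 2]. Elementwise product with the kernel and sum: -6·1 + 1·3 + -8·-1 + 0·3 + -6·-1 + 2·3.

17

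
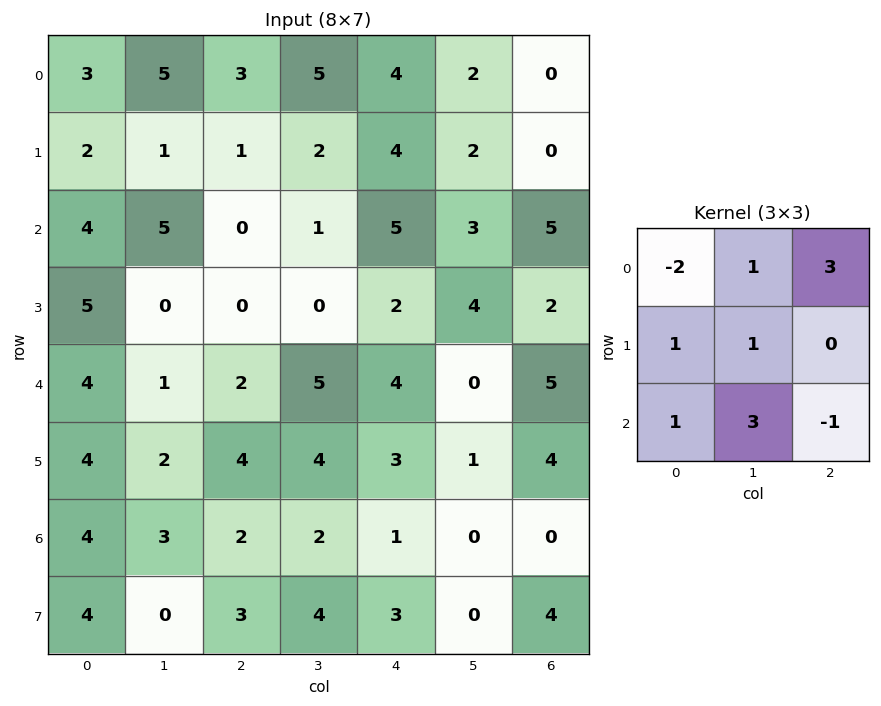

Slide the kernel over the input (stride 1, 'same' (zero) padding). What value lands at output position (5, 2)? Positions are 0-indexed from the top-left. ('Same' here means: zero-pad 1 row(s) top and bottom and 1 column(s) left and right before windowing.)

28

The receptive field on the zero-padded input at this output position is [1 2 5 / 2 4 4 / 3 2 2]. Elementwise product with the kernel and sum: 1·-2 + 2·1 + 5·3 + 2·1 + 4·1 + 3·1 + 2·3 + 2·-1.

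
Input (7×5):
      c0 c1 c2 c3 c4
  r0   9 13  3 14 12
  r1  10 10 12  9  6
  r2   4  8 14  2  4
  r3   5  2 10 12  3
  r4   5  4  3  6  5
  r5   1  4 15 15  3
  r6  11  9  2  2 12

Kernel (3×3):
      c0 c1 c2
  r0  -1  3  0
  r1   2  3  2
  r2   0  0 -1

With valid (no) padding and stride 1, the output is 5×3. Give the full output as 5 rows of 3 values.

Output[0,0]: The receptive field on the input at this output position is [9 13 3 / 10 10 12 / 4 8 14]. Elementwise product with the kernel and sum: 9·-1 + 13·3 + 10·2 + 10·3 + 12·2 + 14·-1.
Output[0,1]: The receptive field on the input at this output position is [13 3 14 / 10 12 9 / 8 14 2]. Elementwise product with the kernel and sum: 13·-1 + 3·3 + 10·2 + 12·3 + 9·2 + 2·-1.

90 68 98
70 76 54
53 86 49
14 42 57
49 86 84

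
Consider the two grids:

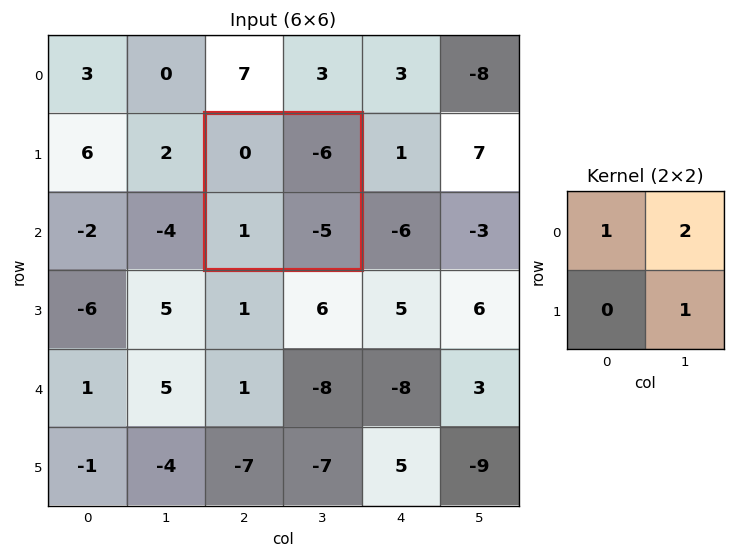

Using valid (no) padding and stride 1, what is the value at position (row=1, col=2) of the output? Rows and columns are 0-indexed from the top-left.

-17

The receptive field on the input at this output position is [0 -6 / 1 -5]. Elementwise product with the kernel and sum: 0·1 + -6·2 + -5·1.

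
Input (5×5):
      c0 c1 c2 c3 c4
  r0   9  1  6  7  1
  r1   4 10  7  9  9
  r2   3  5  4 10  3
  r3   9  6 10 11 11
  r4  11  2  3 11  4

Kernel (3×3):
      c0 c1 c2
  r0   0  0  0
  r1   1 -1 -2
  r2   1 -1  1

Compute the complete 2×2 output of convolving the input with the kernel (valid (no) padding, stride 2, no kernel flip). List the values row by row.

Output[0,0]: The receptive field on the input at this output position is [9 1 6 / 4 10 7 / 3 5 4]. Elementwise product with the kernel and sum: 4·1 + 10·-1 + 7·-2 + 3·1 + 5·-1 + 4·1.
Output[0,1]: The receptive field on the input at this output position is [6 7 1 / 7 9 9 / 4 10 3]. Elementwise product with the kernel and sum: 7·1 + 9·-1 + 9·-2 + 4·1 + 10·-1 + 3·1.

-18 -23
-5 -27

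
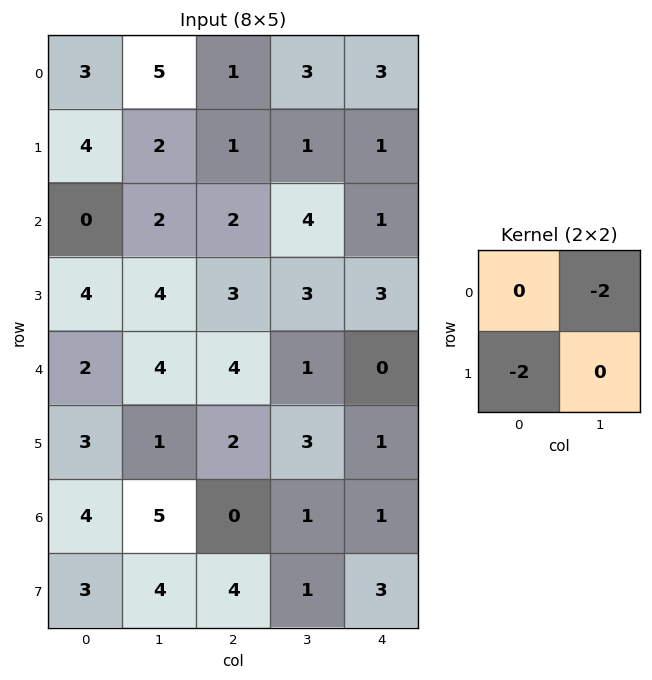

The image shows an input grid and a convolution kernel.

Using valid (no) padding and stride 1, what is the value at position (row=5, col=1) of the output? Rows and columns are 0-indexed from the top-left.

-14

The receptive field on the input at this output position is [1 2 / 5 0]. Elementwise product with the kernel and sum: 2·-2 + 5·-2.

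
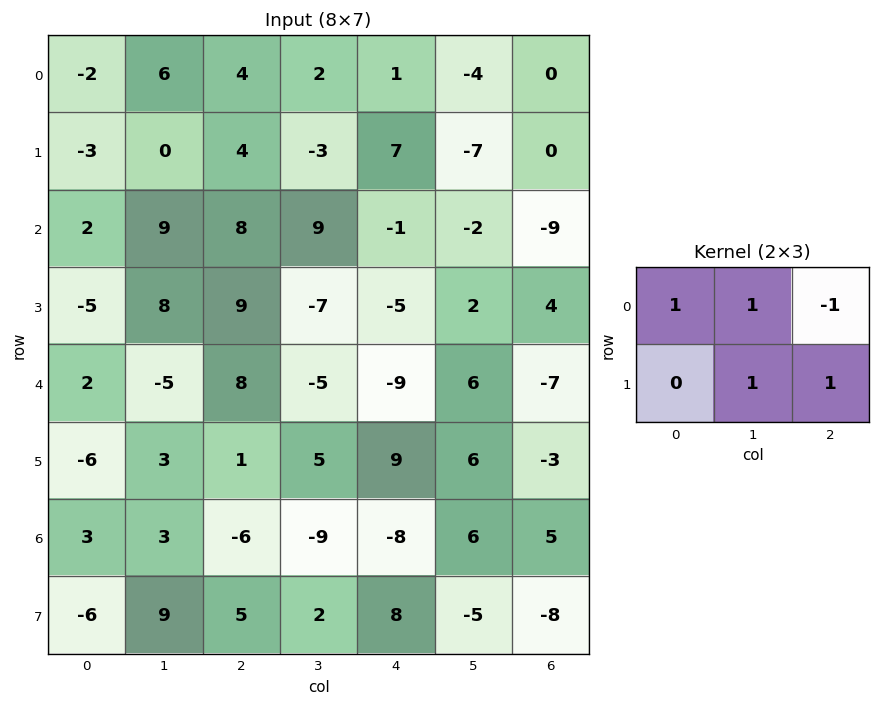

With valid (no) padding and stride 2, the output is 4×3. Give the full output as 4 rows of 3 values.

4 9 -10
20 6 12
-7 26 7
26 3 -20

Output[0,0]: The receptive field on the input at this output position is [-2 6 4 / -3 0 4]. Elementwise product with the kernel and sum: -2·1 + 6·1 + 4·-1 + 0·1 + 4·1.
Output[0,1]: The receptive field on the input at this output position is [4 2 1 / 4 -3 7]. Elementwise product with the kernel and sum: 4·1 + 2·1 + 1·-1 + -3·1 + 7·1.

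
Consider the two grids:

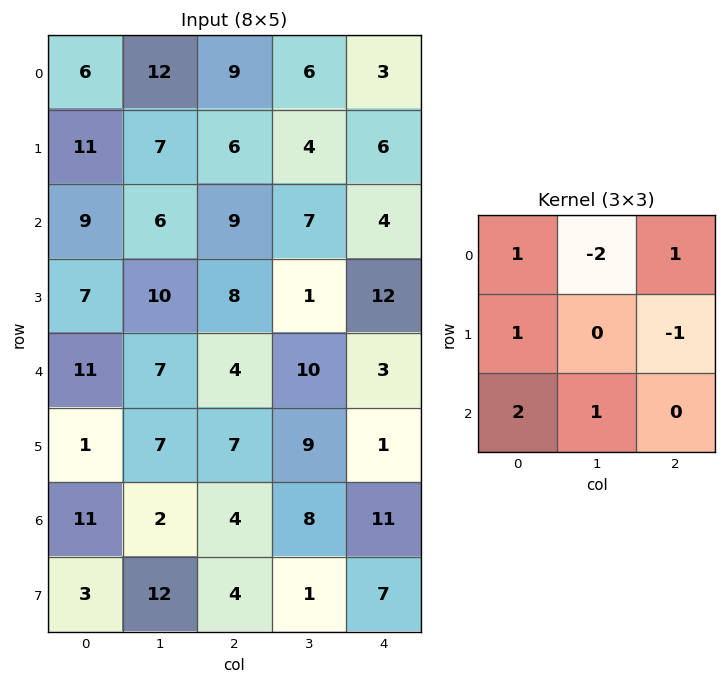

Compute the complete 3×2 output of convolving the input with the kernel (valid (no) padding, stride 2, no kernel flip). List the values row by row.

Output[0,0]: The receptive field on the input at this output position is [6 12 9 / 11 7 6 / 9 6 9]. Elementwise product with the kernel and sum: 6·1 + 12·-2 + 9·1 + 11·1 + 6·-1 + 9·2 + 6·1.

20 25
34 13
19 9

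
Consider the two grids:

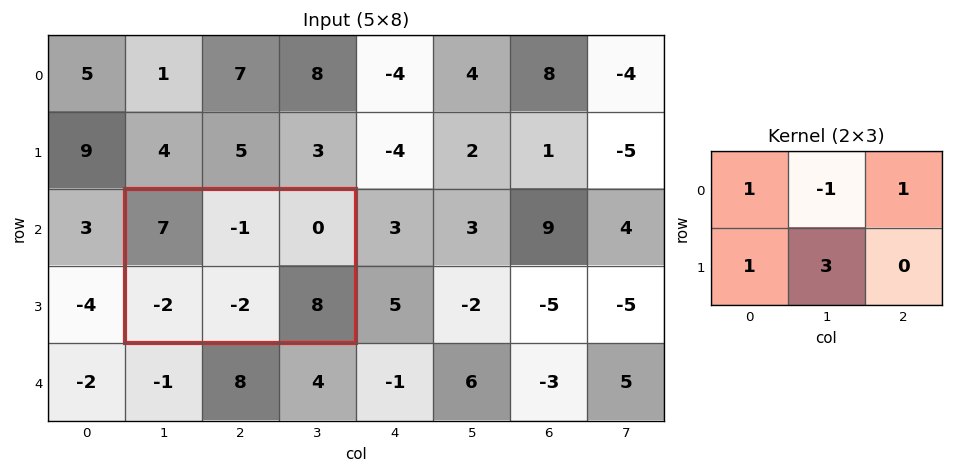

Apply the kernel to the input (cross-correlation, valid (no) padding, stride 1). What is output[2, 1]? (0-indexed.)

0

The receptive field on the input at this output position is [7 -1 0 / -2 -2 8]. Elementwise product with the kernel and sum: 7·1 + -1·-1 + 0·1 + -2·1 + -2·3.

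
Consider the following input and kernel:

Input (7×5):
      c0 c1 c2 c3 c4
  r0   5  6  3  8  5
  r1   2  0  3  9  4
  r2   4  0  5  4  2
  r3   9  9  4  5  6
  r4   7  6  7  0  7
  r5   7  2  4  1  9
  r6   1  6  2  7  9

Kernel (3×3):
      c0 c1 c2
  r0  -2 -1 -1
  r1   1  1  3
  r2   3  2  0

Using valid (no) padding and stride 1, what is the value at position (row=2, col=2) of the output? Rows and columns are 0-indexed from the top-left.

The receptive field on the input at this output position is [5 4 2 / 4 5 6 / 7 0 7]. Elementwise product with the kernel and sum: 5·-2 + 4·-1 + 2·-1 + 4·1 + 5·1 + 6·3 + 7·3 + 0·2.

32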